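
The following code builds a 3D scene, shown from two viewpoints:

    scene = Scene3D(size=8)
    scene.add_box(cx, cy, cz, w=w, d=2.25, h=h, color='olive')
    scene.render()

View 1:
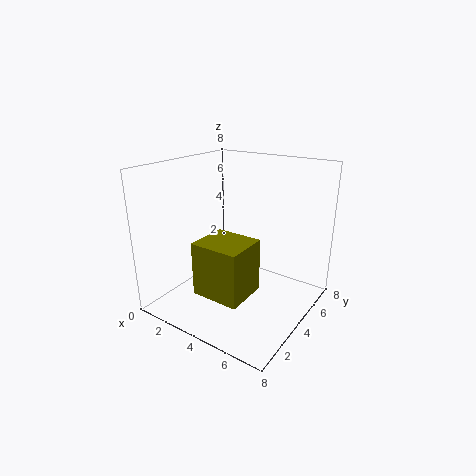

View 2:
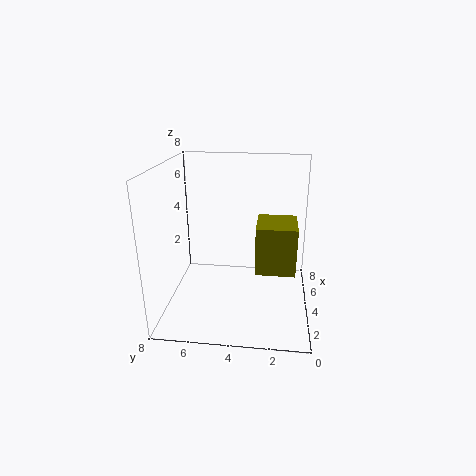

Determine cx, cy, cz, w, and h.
cx = 3.5
cy = 0.75
cz = 2
w = 2.5
h = 2.75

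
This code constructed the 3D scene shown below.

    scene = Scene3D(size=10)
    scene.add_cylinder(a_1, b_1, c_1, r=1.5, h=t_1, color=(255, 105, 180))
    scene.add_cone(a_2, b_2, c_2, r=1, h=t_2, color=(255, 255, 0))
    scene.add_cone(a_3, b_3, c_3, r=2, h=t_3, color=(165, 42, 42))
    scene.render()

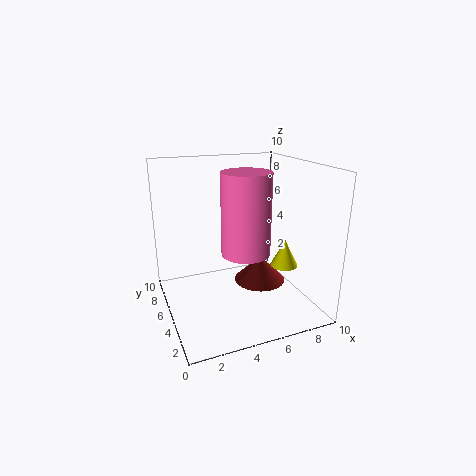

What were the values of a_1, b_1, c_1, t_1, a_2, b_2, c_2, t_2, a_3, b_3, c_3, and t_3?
a_1 = 4.5
b_1 = 2.5
c_1 = 5
t_1 = 5
a_2 = 8.5
b_2 = 4.5
c_2 = 2.5
t_2 = 2
a_3 = 7.5
b_3 = 6.5
c_3 = 0.5
t_3 = 2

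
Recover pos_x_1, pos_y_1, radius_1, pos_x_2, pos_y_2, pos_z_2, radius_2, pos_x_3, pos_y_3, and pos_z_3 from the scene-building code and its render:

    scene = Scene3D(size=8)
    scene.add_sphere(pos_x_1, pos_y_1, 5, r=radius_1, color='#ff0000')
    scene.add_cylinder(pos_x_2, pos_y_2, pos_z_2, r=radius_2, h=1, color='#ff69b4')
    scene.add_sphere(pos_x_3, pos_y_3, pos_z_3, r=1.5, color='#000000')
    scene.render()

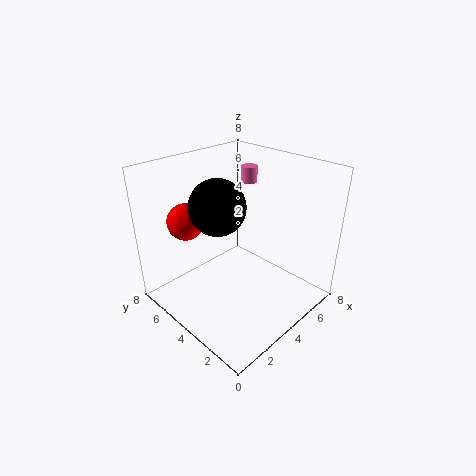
pos_x_1 = 2; pos_y_1 = 6; radius_1 = 1; pos_x_2 = 7; pos_y_2 = 6; pos_z_2 = 6; radius_2 = 0.5; pos_x_3 = 3; pos_y_3 = 4.5; pos_z_3 = 6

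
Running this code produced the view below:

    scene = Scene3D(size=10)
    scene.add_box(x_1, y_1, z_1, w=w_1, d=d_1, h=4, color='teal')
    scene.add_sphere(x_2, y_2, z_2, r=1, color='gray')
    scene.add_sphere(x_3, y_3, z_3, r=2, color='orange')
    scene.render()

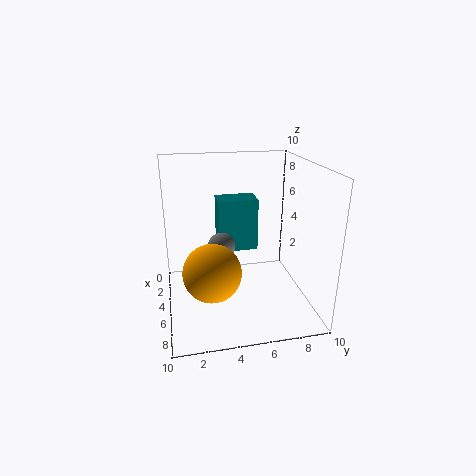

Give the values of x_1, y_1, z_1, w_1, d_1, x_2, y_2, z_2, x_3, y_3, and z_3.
x_1 = 1; y_1 = 4; z_1 = 3; w_1 = 2; d_1 = 3; x_2 = 4; y_2 = 4; z_2 = 4; x_3 = 6; y_3 = 3; z_3 = 3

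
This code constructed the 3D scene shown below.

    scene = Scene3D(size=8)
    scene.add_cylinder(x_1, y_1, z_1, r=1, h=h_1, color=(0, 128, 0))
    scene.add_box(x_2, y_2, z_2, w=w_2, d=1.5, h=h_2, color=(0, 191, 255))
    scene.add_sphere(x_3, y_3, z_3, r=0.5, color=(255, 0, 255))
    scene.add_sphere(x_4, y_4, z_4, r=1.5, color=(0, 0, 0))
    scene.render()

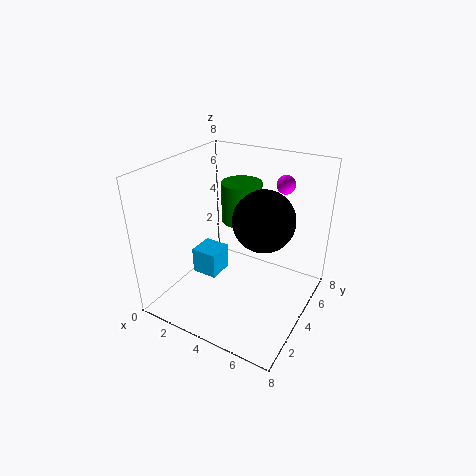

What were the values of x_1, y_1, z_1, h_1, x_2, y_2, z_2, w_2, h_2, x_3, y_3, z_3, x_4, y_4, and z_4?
x_1 = 4.5
y_1 = 3.5
z_1 = 5.5
h_1 = 2
x_2 = 1.5
y_2 = 3
z_2 = 1.5
w_2 = 1.5
h_2 = 1.5
x_3 = 6
y_3 = 5.5
z_3 = 7
x_4 = 6
y_4 = 3
z_4 = 6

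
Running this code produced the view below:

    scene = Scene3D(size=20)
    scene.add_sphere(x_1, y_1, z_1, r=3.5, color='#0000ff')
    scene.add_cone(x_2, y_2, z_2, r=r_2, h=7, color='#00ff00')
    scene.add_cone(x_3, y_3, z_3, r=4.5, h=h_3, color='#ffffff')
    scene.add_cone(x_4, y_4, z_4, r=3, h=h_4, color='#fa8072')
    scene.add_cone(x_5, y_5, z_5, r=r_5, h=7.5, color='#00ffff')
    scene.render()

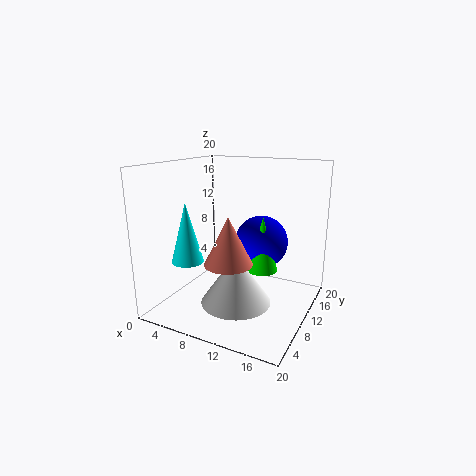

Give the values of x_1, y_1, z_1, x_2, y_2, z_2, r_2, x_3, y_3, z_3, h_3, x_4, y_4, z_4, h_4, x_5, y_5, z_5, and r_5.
x_1 = 13.5
y_1 = 10
z_1 = 10
x_2 = 14.5
y_2 = 8
z_2 = 7
r_2 = 2
x_3 = 12
y_3 = 5.5
z_3 = 3
h_3 = 6.5
x_4 = 11.5
y_4 = 4.5
z_4 = 8.5
h_4 = 6
x_5 = 6.5
y_5 = 3
z_5 = 8.5
r_5 = 2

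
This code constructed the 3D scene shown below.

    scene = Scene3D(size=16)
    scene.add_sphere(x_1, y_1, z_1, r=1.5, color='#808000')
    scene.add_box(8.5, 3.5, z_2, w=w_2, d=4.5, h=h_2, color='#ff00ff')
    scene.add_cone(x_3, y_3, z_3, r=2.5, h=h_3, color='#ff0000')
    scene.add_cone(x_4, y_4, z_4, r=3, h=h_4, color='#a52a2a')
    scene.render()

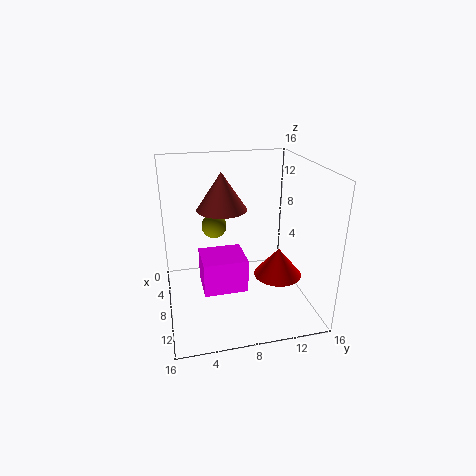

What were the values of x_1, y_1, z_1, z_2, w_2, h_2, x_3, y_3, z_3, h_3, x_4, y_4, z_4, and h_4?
x_1 = 4
y_1 = 6
z_1 = 8
z_2 = 4
w_2 = 4
h_2 = 3.5
x_3 = 11.5
y_3 = 11.5
z_3 = 5
h_3 = 3
x_4 = 4
y_4 = 7
z_4 = 10
h_4 = 4.5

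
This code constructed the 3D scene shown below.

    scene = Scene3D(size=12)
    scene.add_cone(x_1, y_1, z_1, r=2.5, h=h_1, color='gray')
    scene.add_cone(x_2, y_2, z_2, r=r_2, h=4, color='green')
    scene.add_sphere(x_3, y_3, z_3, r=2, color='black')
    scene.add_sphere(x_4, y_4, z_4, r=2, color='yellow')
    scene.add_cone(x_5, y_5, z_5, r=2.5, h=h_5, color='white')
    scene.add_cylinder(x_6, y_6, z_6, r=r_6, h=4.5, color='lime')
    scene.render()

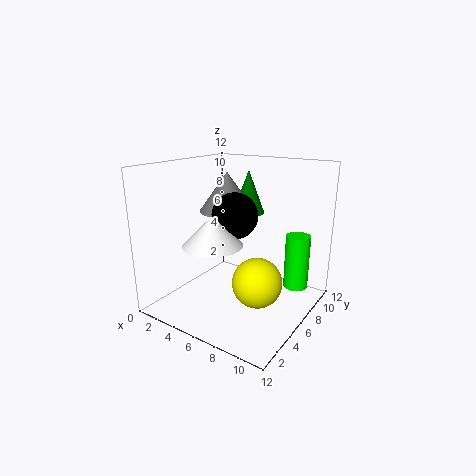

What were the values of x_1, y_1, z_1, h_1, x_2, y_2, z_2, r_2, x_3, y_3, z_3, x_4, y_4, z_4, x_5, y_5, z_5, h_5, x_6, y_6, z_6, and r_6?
x_1 = 3.5
y_1 = 8
z_1 = 7.5
h_1 = 3.5
x_2 = 4.5
y_2 = 10
z_2 = 7
r_2 = 1.5
x_3 = 5
y_3 = 7
z_3 = 7.5
x_4 = 8.5
y_4 = 5
z_4 = 3
x_5 = 4.5
y_5 = 4.5
z_5 = 5.5
h_5 = 2.5
x_6 = 10.5
y_6 = 8
z_6 = 2
r_6 = 1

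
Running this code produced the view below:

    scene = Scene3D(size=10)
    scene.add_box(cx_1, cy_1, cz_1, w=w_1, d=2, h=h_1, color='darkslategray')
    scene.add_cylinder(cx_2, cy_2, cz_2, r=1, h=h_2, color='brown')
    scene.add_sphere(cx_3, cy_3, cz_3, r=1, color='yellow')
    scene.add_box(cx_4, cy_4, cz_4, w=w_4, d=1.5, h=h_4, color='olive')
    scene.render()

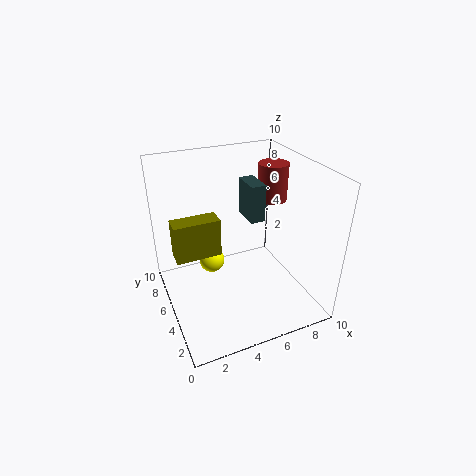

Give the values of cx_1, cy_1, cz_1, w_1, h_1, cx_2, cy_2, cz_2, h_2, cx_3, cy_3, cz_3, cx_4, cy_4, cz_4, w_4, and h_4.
cx_1 = 5.5, cy_1 = 4, cz_1 = 6.5, w_1 = 1, h_1 = 2.5, cx_2 = 7.5, cy_2 = 5, cz_2 = 7.5, h_2 = 2.5, cx_3 = 4, cy_3 = 8, cz_3 = 1.5, cx_4 = 1, cy_4 = 7, cz_4 = 2.5, w_4 = 3.5, h_4 = 3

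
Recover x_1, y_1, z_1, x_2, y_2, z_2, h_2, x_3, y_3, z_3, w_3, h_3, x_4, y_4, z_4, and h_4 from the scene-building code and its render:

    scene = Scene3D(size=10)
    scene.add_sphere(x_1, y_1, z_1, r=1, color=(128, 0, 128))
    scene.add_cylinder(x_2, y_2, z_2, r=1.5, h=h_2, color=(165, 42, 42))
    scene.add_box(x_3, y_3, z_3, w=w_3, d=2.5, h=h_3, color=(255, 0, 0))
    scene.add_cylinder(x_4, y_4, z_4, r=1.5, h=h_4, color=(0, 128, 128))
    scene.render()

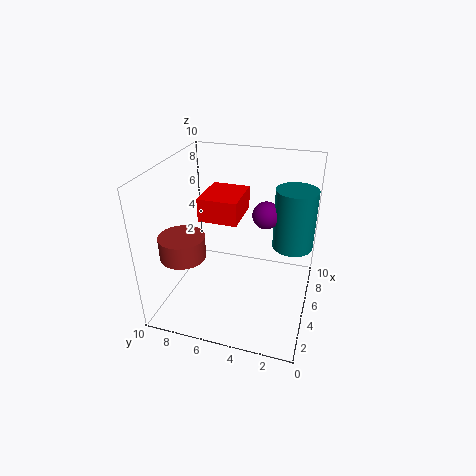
x_1 = 7, y_1 = 3.5, z_1 = 6, x_2 = 2.5, y_2 = 8, z_2 = 4.5, h_2 = 1.5, x_3 = 3, y_3 = 4.5, z_3 = 7, w_3 = 3, h_3 = 1.5, x_4 = 7.5, y_4 = 1.5, z_4 = 3.5, h_4 = 4.5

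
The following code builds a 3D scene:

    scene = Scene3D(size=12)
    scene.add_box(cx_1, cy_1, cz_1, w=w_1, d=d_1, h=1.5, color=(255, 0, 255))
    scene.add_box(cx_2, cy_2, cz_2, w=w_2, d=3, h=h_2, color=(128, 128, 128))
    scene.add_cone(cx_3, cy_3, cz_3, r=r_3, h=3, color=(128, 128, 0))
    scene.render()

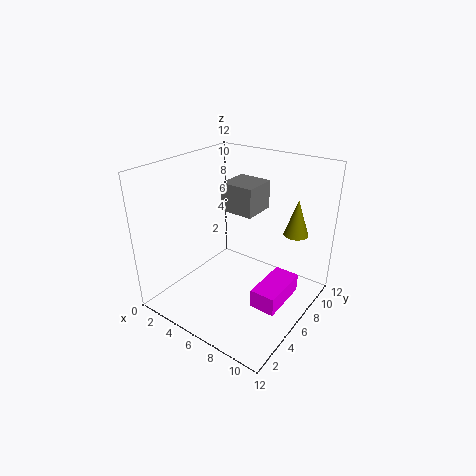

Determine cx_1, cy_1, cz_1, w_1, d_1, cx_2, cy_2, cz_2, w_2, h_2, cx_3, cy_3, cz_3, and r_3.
cx_1 = 9; cy_1 = 3.5; cz_1 = 2; w_1 = 2; d_1 = 4; cx_2 = 3.5; cy_2 = 7; cz_2 = 7.5; w_2 = 3; h_2 = 2.5; cx_3 = 10; cy_3 = 8.5; cz_3 = 6.5; r_3 = 1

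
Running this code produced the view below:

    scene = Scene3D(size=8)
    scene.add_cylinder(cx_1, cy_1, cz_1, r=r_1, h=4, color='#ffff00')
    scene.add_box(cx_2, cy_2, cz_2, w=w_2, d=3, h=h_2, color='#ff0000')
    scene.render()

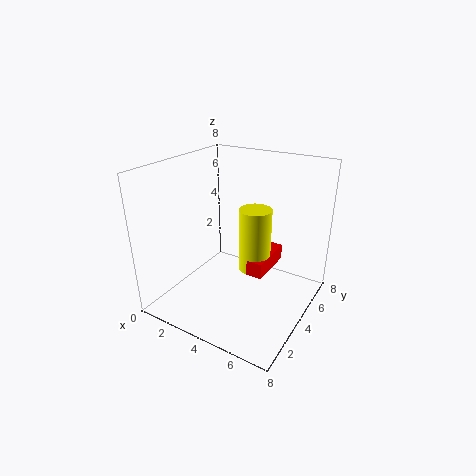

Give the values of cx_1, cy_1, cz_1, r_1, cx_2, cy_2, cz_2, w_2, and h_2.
cx_1 = 4
cy_1 = 6
cz_1 = 1
r_1 = 1
cx_2 = 4
cy_2 = 5
cz_2 = 1
w_2 = 1
h_2 = 1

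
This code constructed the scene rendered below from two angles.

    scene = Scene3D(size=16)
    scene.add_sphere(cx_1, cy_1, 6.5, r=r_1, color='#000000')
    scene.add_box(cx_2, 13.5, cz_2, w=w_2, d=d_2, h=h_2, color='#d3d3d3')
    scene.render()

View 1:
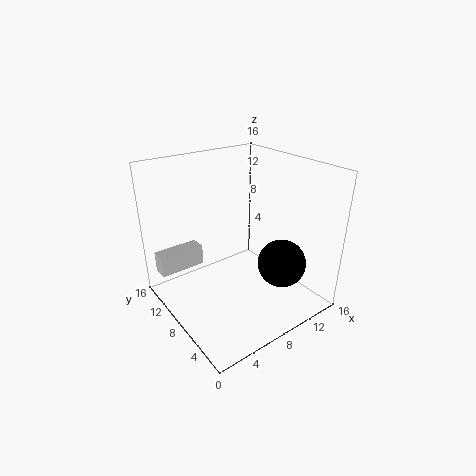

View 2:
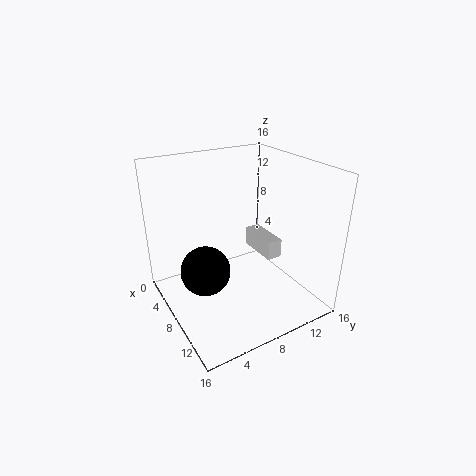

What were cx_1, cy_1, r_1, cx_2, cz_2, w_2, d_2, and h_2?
cx_1 = 10
cy_1 = 3
r_1 = 2.5
cx_2 = 1
cz_2 = 2.5
w_2 = 5.5
d_2 = 2
h_2 = 2.5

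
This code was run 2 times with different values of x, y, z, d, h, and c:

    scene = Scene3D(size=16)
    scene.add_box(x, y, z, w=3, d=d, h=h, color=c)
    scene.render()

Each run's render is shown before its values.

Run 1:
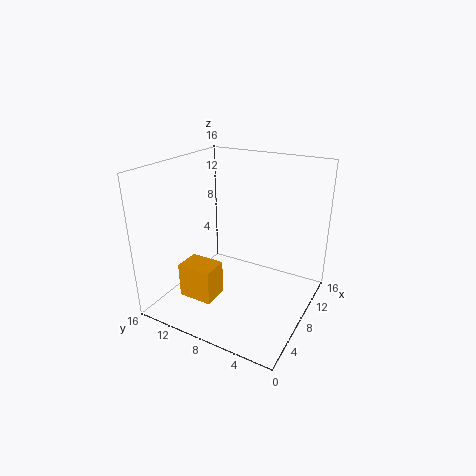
x = 4; y = 9.5; z = 1; d = 4; h = 4; c = 'orange'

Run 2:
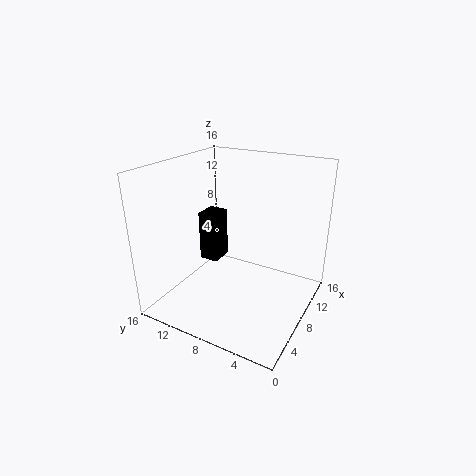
x = 11; y = 13; z = 2; d = 2.5; h = 6.5; c = 'black'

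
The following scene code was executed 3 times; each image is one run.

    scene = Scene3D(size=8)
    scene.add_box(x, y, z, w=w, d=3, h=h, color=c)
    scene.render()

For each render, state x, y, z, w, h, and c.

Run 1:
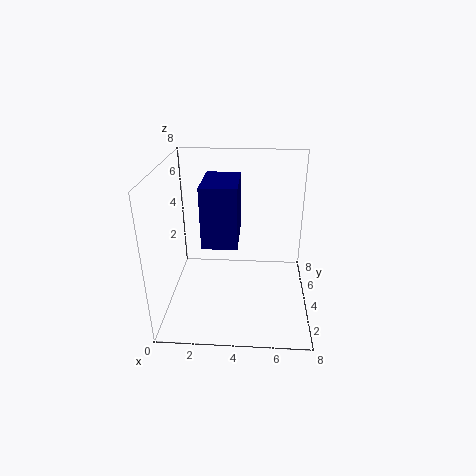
x = 2; y = 3.5; z = 3.5; w = 2; h = 3.5; c = 'navy'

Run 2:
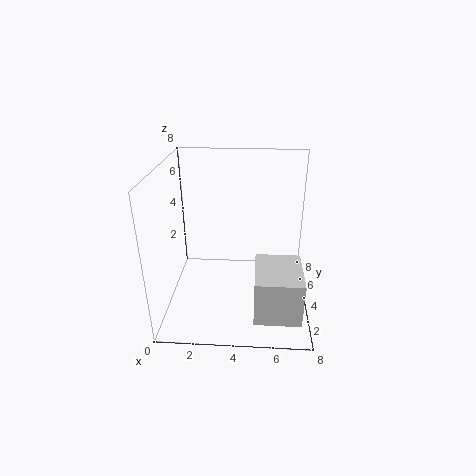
x = 5; y = 1; z = 0.5; w = 2.5; h = 2.5; c = 'lightgray'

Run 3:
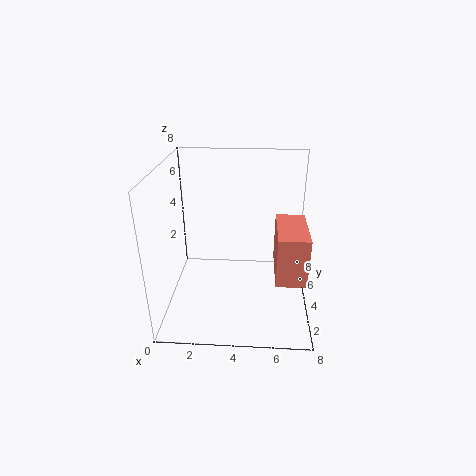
x = 6; y = 1; z = 3; w = 1.5; h = 2.5; c = 'salmon'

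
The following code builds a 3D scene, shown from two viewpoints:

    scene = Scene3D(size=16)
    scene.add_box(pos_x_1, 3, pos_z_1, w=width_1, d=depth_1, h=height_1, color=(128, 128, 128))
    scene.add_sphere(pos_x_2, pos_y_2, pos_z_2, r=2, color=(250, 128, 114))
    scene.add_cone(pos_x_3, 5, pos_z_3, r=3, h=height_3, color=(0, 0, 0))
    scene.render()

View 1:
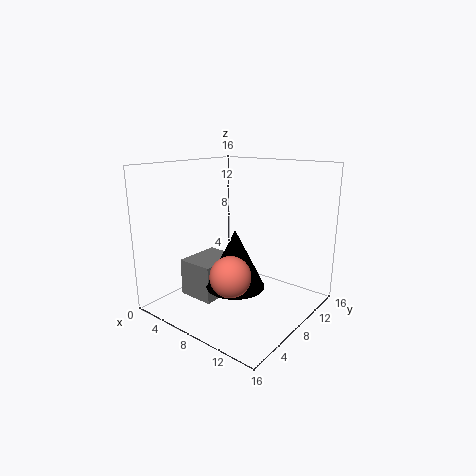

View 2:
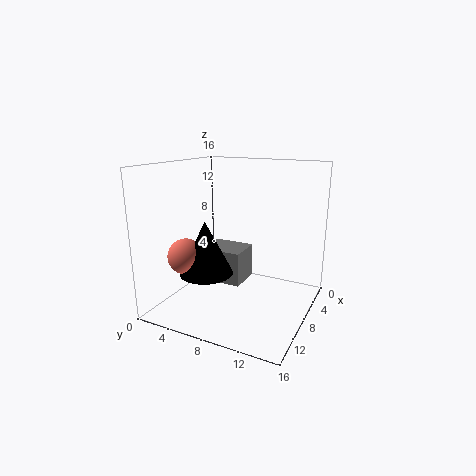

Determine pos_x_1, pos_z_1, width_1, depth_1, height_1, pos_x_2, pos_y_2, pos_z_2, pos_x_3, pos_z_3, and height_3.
pos_x_1 = 4; pos_z_1 = 2; width_1 = 4; depth_1 = 5; height_1 = 4; pos_x_2 = 11; pos_y_2 = 3; pos_z_2 = 6; pos_x_3 = 10; pos_z_3 = 4; height_3 = 6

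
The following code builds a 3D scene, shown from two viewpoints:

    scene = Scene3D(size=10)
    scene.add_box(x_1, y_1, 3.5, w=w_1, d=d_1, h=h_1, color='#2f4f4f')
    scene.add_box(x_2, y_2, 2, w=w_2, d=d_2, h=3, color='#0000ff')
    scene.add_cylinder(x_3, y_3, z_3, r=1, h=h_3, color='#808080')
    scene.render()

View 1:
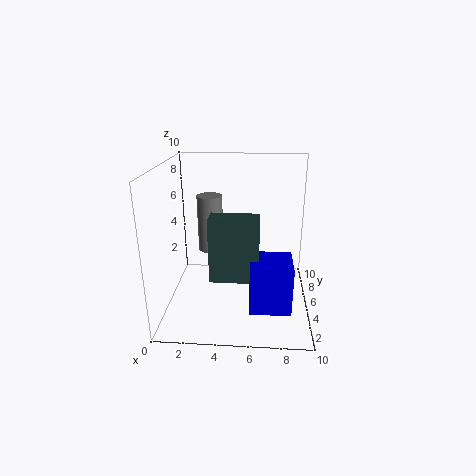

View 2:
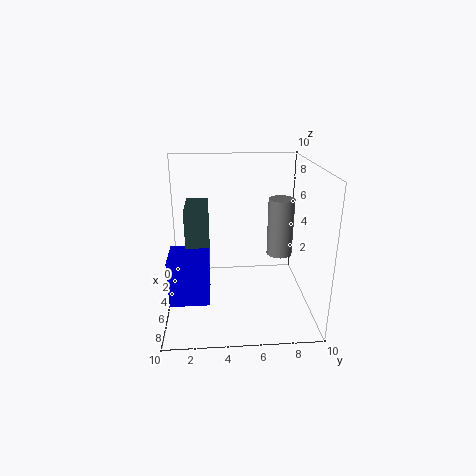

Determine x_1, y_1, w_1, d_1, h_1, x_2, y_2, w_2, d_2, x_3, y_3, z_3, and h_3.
x_1 = 3.5; y_1 = 1.5; w_1 = 3; d_1 = 1.5; h_1 = 4; x_2 = 6; y_2 = 0.5; w_2 = 2.5; d_2 = 2.5; x_3 = 2.5; y_3 = 8.5; z_3 = 2.5; h_3 = 4.5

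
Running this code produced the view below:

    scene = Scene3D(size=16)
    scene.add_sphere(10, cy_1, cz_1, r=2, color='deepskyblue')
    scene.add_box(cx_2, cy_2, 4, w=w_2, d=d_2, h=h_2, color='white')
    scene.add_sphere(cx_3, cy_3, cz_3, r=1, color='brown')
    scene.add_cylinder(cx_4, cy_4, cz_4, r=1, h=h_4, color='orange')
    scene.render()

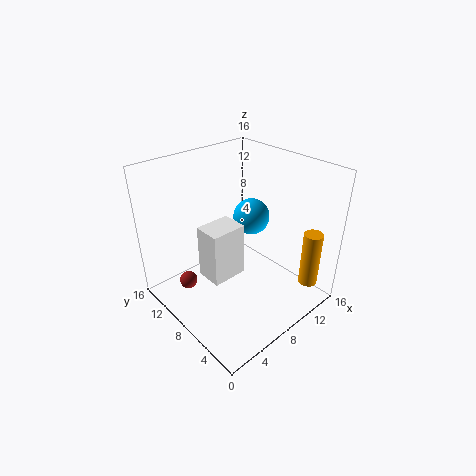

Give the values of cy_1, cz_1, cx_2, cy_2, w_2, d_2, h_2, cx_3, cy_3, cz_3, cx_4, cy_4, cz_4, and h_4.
cy_1 = 8, cz_1 = 10, cx_2 = 4, cy_2 = 7, w_2 = 4, d_2 = 3, h_2 = 6, cx_3 = 3, cy_3 = 11, cz_3 = 3, cx_4 = 12, cy_4 = 1, cz_4 = 4, h_4 = 6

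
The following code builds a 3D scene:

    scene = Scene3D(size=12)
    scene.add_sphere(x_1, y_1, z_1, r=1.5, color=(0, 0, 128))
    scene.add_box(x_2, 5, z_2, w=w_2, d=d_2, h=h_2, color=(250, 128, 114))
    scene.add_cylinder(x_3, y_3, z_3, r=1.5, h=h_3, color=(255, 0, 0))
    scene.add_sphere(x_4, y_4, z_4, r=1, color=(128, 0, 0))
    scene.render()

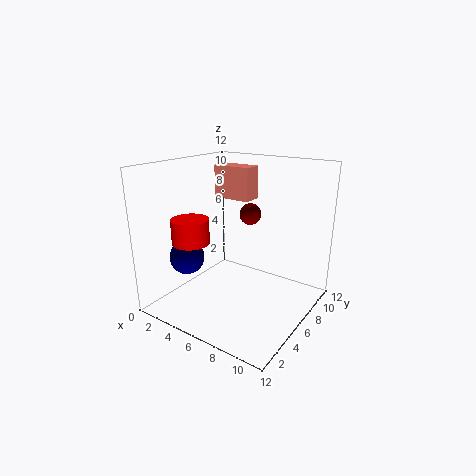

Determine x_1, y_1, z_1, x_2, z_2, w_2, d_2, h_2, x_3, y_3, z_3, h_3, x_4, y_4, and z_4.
x_1 = 2; y_1 = 4; z_1 = 4; x_2 = 4.5; z_2 = 9.5; w_2 = 3; d_2 = 1.5; h_2 = 2.5; x_3 = 3.5; y_3 = 3; z_3 = 6; h_3 = 2; x_4 = 5; y_4 = 9.5; z_4 = 7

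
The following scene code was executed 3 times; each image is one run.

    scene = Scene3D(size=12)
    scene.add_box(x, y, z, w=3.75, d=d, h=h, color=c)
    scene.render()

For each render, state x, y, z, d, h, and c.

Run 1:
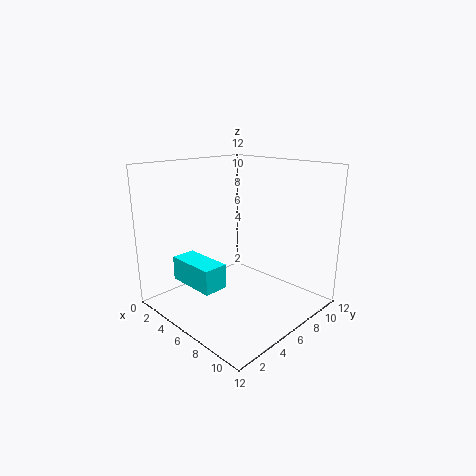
x = 5, y = 0.25, z = 4, d = 1.75, h = 1.75, c = 'cyan'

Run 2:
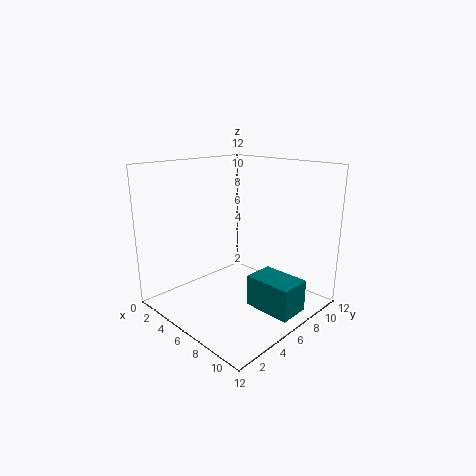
x = 8.25, y = 4.75, z = 1.25, d = 2.5, h = 2.5, c = 'teal'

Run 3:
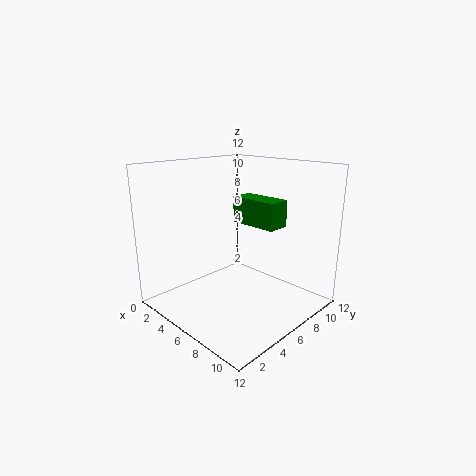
x = 6.5, y = 5, z = 7.75, d = 1.75, h = 2, c = 'green'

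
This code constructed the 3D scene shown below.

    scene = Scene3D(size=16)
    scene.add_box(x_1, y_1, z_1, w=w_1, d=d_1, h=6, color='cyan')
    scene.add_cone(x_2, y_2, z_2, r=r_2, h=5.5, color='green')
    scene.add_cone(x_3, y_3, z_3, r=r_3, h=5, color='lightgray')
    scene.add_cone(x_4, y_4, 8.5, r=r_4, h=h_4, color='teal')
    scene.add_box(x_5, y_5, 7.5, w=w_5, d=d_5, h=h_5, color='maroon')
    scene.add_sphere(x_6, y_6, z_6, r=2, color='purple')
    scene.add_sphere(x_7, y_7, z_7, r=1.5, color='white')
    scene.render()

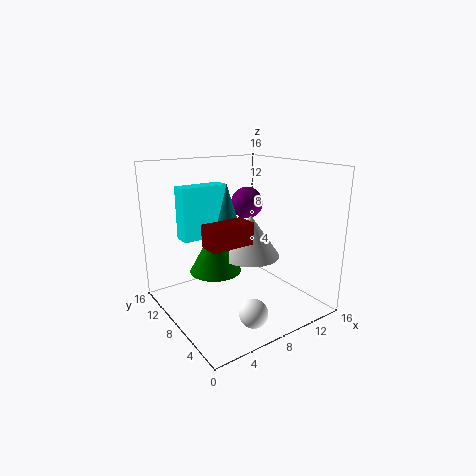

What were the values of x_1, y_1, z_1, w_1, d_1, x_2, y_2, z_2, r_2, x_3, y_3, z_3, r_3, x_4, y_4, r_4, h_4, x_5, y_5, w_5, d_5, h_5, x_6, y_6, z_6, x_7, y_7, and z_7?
x_1 = 3
y_1 = 11
z_1 = 7.5
w_1 = 5.5
d_1 = 2
x_2 = 6.5
y_2 = 10.5
z_2 = 3.5
r_2 = 3
x_3 = 10.5
y_3 = 9
z_3 = 5
r_3 = 3.5
x_4 = 8.5
y_4 = 11
r_4 = 1.5
h_4 = 5
x_5 = 4
y_5 = 6.5
w_5 = 5
d_5 = 2.5
h_5 = 2.5
x_6 = 12.5
y_6 = 12.5
z_6 = 10.5
x_7 = 6.5
y_7 = 3
z_7 = 1.5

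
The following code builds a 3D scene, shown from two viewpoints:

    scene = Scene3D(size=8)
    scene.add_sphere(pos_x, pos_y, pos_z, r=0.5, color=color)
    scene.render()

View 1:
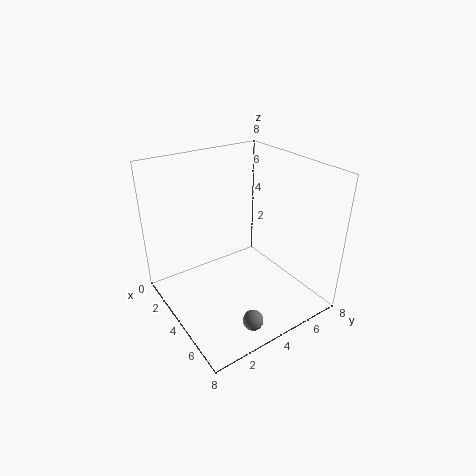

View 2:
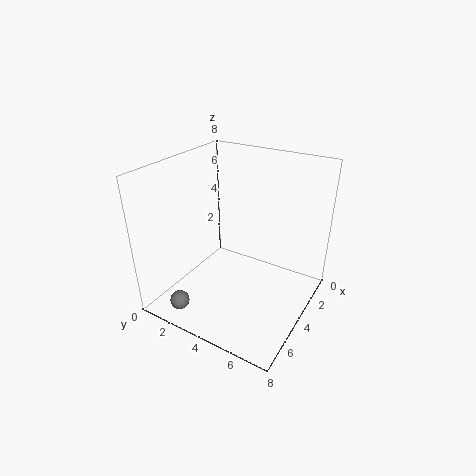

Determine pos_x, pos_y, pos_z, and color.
pos_x = 7.5, pos_y = 2.5, pos_z = 1.5, color = 'gray'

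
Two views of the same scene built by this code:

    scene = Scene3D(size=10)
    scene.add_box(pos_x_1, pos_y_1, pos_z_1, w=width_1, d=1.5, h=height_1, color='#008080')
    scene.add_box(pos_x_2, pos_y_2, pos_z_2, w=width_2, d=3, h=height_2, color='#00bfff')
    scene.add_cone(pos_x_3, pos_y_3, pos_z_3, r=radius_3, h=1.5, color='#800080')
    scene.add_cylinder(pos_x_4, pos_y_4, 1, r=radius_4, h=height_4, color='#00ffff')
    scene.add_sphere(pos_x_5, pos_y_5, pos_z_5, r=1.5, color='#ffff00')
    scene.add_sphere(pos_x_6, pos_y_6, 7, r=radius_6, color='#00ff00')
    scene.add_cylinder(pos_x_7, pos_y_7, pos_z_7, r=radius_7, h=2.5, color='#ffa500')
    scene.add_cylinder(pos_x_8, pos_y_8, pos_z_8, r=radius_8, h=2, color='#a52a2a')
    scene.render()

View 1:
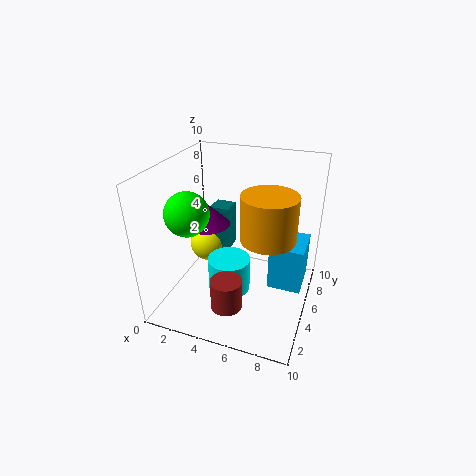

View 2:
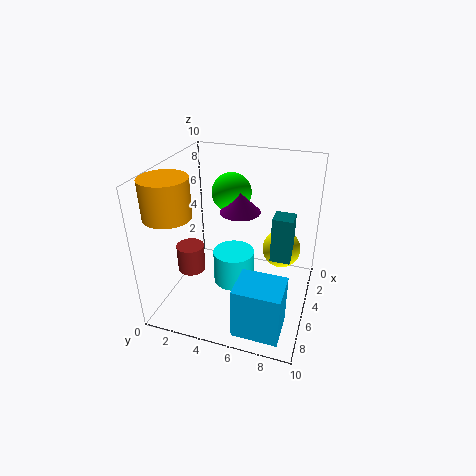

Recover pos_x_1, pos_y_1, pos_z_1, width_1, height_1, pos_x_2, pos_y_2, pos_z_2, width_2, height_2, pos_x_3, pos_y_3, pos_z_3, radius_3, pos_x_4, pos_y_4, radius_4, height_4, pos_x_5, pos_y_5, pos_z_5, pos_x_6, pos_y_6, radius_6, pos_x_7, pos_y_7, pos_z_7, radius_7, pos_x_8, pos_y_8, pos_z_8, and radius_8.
pos_x_1 = 2, pos_y_1 = 7, pos_z_1 = 2.5, width_1 = 1.5, height_1 = 3.5, pos_x_2 = 7, pos_y_2 = 6, pos_z_2 = 0.5, width_2 = 2.5, height_2 = 3.5, pos_x_3 = 3, pos_y_3 = 4.5, pos_z_3 = 6, radius_3 = 1.5, pos_x_4 = 4.5, pos_y_4 = 4.5, radius_4 = 1.5, height_4 = 2.5, pos_x_5 = 1.5, pos_y_5 = 7.5, pos_z_5 = 2.5, pos_x_6 = 2, pos_y_6 = 3.5, radius_6 = 1.5, pos_x_7 = 8, pos_y_7 = 1.5, pos_z_7 = 7.5, radius_7 = 1.5, pos_x_8 = 5.5, pos_y_8 = 1.5, pos_z_8 = 2, radius_8 = 1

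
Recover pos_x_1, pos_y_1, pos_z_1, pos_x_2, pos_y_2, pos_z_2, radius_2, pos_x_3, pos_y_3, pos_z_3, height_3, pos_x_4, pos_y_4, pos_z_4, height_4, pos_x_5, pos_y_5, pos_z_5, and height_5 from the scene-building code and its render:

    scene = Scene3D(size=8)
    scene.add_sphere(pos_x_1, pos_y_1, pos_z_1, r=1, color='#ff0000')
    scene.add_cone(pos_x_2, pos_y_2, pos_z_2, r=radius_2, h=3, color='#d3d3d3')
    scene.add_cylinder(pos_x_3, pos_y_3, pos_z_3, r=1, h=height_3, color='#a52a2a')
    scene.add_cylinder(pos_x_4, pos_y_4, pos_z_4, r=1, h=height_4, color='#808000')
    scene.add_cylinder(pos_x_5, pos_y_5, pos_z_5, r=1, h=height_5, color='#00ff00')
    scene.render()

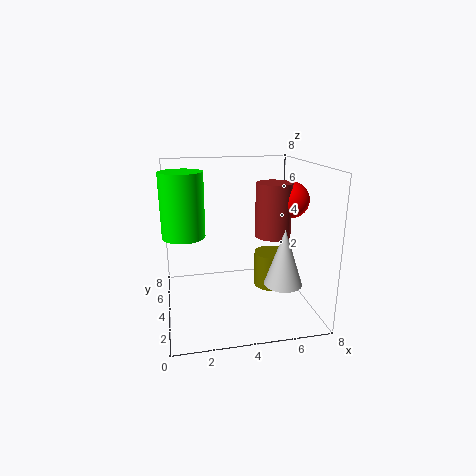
pos_x_1 = 7
pos_y_1 = 4
pos_z_1 = 6
pos_x_2 = 6
pos_y_2 = 2
pos_z_2 = 2
radius_2 = 1
pos_x_3 = 6
pos_y_3 = 4
pos_z_3 = 4
height_3 = 3
pos_x_4 = 6
pos_y_4 = 4
pos_z_4 = 1
height_4 = 2
pos_x_5 = 1
pos_y_5 = 2
pos_z_5 = 5
height_5 = 3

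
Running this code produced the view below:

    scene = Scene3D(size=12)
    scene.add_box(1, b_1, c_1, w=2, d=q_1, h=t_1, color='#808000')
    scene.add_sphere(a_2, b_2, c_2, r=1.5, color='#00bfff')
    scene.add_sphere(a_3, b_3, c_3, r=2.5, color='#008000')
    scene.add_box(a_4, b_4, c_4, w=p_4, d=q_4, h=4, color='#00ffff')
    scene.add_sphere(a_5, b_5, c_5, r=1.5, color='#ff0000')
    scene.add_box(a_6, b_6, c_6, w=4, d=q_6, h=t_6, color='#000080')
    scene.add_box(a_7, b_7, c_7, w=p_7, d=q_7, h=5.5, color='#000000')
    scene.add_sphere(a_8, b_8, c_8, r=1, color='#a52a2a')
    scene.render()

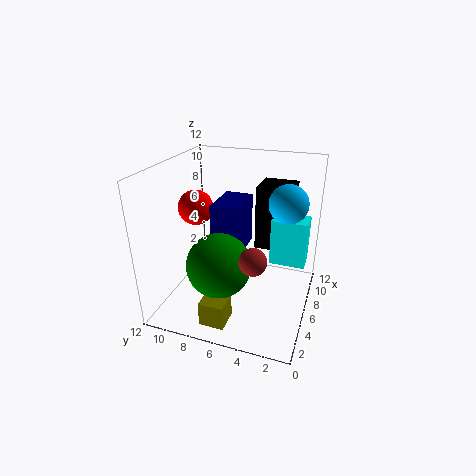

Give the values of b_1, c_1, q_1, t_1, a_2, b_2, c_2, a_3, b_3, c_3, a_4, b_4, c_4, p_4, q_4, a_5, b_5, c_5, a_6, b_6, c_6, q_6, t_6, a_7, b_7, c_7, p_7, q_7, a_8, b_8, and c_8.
b_1 = 5.5, c_1 = 0.5, q_1 = 2, t_1 = 2, a_2 = 6, b_2 = 2, c_2 = 9.5, a_3 = 3, b_3 = 6.5, c_3 = 5, a_4 = 7, b_4 = 0.5, c_4 = 3.5, p_4 = 2, q_4 = 3, a_5 = 6.5, b_5 = 10, c_5 = 8, a_6 = 6, b_6 = 6, c_6 = 4, q_6 = 2.5, t_6 = 4.5, a_7 = 7.5, b_7 = 2, c_7 = 4.5, p_7 = 3, q_7 = 3, a_8 = 2, b_8 = 3.5, c_8 = 6.5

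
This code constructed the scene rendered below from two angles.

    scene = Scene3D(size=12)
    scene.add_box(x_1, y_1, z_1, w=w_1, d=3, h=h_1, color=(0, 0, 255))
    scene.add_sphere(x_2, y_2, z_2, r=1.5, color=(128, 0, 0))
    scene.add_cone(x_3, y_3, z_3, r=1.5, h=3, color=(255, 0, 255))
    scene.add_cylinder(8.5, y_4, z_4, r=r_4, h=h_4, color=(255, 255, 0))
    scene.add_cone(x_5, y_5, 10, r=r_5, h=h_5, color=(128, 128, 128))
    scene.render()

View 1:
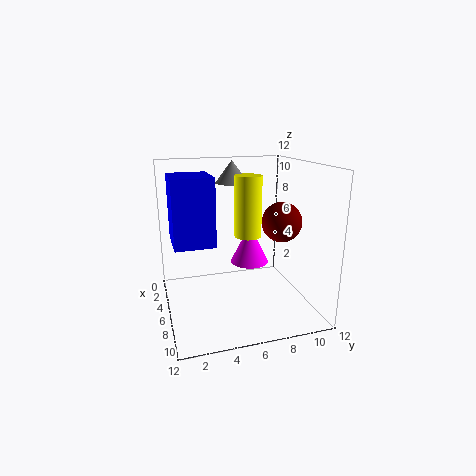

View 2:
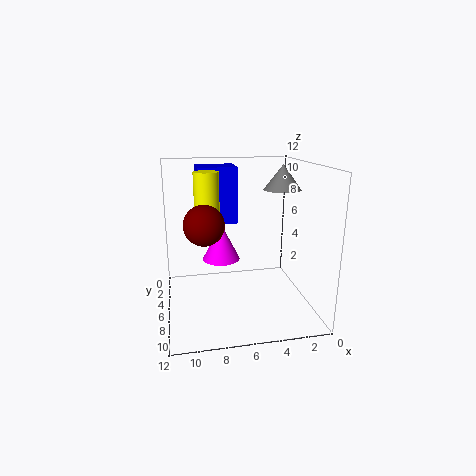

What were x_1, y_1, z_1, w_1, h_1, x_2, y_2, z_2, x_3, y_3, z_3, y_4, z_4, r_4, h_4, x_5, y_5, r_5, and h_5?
x_1 = 5.5
y_1 = 0.5
z_1 = 6.5
w_1 = 3.5
h_1 = 5
x_2 = 9
y_2 = 8.5
z_2 = 8
x_3 = 7.5
y_3 = 6.5
z_3 = 4.5
y_4 = 6
z_4 = 7
r_4 = 1
h_4 = 4.5
x_5 = 2.5
y_5 = 6.5
r_5 = 1.5
h_5 = 2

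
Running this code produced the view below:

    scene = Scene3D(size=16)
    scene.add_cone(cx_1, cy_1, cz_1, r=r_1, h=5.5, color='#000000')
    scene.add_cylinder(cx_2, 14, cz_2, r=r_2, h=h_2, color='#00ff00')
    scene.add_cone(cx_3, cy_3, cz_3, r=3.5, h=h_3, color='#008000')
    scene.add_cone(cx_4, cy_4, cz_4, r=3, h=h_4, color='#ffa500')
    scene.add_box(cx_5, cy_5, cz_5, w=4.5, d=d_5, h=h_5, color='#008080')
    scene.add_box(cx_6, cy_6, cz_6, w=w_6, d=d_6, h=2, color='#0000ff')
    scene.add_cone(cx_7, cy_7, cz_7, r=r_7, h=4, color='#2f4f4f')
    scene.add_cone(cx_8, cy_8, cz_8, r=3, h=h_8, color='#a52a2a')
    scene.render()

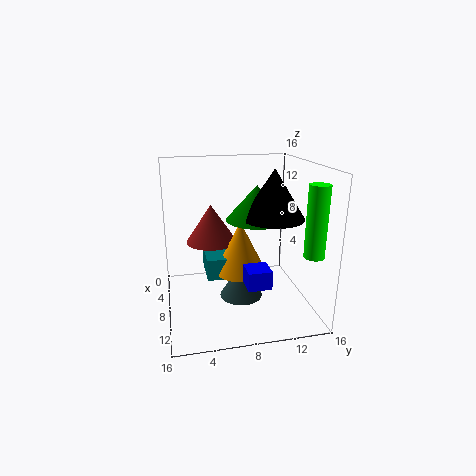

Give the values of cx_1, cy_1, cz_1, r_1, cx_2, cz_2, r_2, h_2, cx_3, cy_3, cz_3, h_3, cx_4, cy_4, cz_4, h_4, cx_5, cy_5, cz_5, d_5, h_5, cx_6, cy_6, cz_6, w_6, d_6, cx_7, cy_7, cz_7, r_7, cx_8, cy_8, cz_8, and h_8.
cx_1 = 8, cy_1 = 12, cz_1 = 10, r_1 = 3.5, cx_2 = 14.5, cz_2 = 8, r_2 = 1, h_2 = 7, cx_3 = 6.5, cy_3 = 10.5, cz_3 = 9.5, h_3 = 4, cx_4 = 7, cy_4 = 8.5, cz_4 = 3.5, h_4 = 6, cx_5 = 3.5, cy_5 = 4.5, cz_5 = 3, d_5 = 3, h_5 = 2.5, cx_6 = 10.5, cy_6 = 8, cz_6 = 4, w_6 = 2.5, d_6 = 2.5, cx_7 = 7.5, cy_7 = 8.5, cz_7 = 0.5, r_7 = 2.5, cx_8 = 4.5, cy_8 = 5.5, cz_8 = 6.5, h_8 = 4.5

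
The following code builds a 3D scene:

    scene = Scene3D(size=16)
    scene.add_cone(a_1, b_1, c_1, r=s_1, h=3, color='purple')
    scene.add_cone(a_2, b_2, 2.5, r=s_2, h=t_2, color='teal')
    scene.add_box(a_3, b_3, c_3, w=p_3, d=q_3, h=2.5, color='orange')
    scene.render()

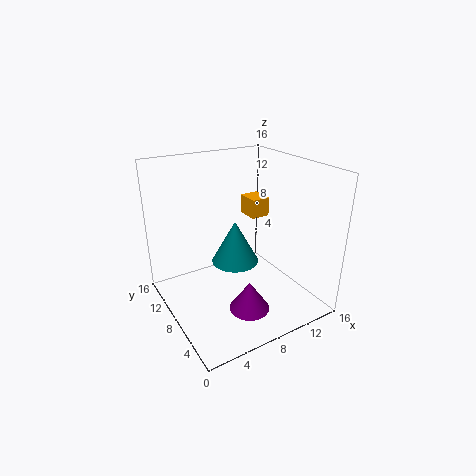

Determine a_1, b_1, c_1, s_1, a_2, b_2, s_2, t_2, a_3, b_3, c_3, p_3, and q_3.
a_1 = 6; b_1 = 2.5; c_1 = 3; s_1 = 2; a_2 = 10; b_2 = 12; s_2 = 3; t_2 = 5.5; a_3 = 13; b_3 = 12.5; c_3 = 7.5; p_3 = 2.5; q_3 = 3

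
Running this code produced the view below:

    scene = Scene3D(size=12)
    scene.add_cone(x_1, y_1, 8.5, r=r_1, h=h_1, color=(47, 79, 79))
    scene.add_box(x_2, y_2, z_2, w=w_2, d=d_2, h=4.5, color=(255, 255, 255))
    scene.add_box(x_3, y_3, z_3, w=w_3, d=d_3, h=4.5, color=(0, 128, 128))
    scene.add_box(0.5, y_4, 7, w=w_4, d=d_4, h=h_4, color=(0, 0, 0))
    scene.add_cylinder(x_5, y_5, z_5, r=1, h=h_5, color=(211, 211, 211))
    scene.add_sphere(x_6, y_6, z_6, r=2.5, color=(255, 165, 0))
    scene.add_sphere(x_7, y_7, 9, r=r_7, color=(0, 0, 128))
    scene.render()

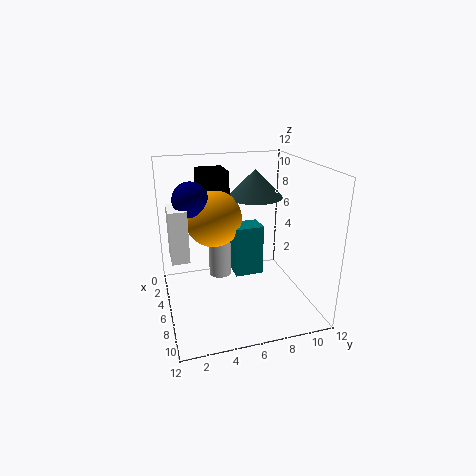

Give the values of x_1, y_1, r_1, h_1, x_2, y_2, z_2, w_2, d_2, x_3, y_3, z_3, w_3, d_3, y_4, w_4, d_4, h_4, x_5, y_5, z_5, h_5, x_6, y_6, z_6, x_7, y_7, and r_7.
x_1 = 3
y_1 = 8.5
r_1 = 2.5
h_1 = 2.5
x_2 = 3
y_2 = 0.5
z_2 = 4
w_2 = 2.5
d_2 = 1.5
x_3 = 3.5
y_3 = 6
z_3 = 2
w_3 = 2
d_3 = 2.5
y_4 = 3.5
w_4 = 3
d_4 = 2.5
h_4 = 4
x_5 = 3.5
y_5 = 5
z_5 = 1.5
h_5 = 5.5
x_6 = 3.5
y_6 = 4.5
z_6 = 7
x_7 = 4
y_7 = 2.5
r_7 = 1.5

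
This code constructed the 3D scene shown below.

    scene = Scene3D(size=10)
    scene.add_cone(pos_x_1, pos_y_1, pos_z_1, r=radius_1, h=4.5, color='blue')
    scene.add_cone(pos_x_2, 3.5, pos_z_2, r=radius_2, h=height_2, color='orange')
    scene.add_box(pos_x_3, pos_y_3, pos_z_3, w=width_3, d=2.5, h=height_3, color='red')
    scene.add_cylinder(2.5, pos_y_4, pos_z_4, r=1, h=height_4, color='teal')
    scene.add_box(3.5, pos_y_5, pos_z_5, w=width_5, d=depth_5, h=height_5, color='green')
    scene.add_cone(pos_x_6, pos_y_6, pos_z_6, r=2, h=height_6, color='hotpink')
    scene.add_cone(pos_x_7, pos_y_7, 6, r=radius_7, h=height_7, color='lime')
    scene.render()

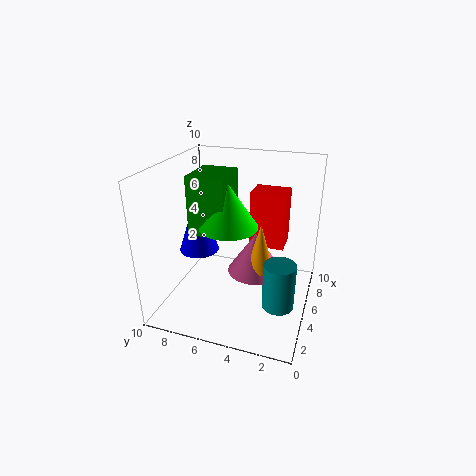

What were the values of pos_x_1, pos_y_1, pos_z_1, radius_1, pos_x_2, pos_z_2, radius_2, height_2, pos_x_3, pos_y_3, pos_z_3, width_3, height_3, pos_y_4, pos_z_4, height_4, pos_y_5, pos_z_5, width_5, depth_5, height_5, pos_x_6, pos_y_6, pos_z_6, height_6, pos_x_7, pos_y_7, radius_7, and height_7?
pos_x_1 = 6
pos_y_1 = 8.5
pos_z_1 = 3
radius_1 = 1.5
pos_x_2 = 5.5
pos_z_2 = 2.5
radius_2 = 1
height_2 = 3.5
pos_x_3 = 6
pos_y_3 = 2
pos_z_3 = 4
width_3 = 2
height_3 = 4
pos_y_4 = 1.5
pos_z_4 = 2
height_4 = 3
pos_y_5 = 5.5
pos_z_5 = 5.5
width_5 = 3
depth_5 = 2.5
height_5 = 4
pos_x_6 = 6
pos_y_6 = 4
pos_z_6 = 2
height_6 = 3
pos_x_7 = 4.5
pos_y_7 = 5.5
radius_7 = 2
height_7 = 3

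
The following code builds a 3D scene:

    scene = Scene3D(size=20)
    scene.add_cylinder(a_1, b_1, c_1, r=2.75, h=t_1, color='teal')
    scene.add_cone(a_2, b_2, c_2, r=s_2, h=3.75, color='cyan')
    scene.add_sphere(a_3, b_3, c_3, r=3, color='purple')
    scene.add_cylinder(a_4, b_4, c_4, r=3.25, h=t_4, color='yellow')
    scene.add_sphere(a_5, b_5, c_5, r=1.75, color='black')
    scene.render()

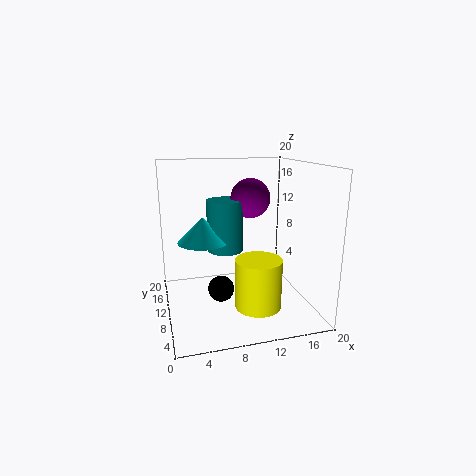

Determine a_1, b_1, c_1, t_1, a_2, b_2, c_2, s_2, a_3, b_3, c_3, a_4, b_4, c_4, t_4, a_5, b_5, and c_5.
a_1 = 9.25
b_1 = 14.5
c_1 = 6.75
t_1 = 7.75
a_2 = 5.75
b_2 = 14
c_2 = 8.5
s_2 = 3.75
a_3 = 13.25
b_3 = 14.75
c_3 = 14.5
a_4 = 12.25
b_4 = 7.5
c_4 = 0.5
t_4 = 7
a_5 = 7
b_5 = 7.75
c_5 = 3.75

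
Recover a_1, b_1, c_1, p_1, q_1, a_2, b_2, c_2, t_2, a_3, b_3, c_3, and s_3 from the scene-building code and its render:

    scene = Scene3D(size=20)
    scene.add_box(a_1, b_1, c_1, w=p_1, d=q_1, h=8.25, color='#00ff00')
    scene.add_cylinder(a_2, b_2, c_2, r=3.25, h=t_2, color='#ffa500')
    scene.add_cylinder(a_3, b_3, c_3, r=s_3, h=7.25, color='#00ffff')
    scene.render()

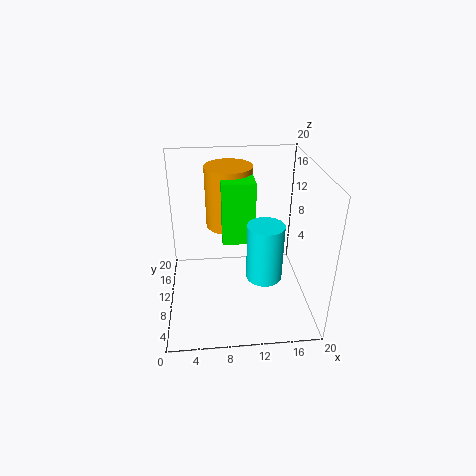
a_1 = 7.75, b_1 = 7.5, c_1 = 10.5, p_1 = 4.25, q_1 = 4.5, a_2 = 9, b_2 = 12.5, c_2 = 11, t_2 = 8.5, a_3 = 12.75, b_3 = 4.5, c_3 = 7.5, s_3 = 2.25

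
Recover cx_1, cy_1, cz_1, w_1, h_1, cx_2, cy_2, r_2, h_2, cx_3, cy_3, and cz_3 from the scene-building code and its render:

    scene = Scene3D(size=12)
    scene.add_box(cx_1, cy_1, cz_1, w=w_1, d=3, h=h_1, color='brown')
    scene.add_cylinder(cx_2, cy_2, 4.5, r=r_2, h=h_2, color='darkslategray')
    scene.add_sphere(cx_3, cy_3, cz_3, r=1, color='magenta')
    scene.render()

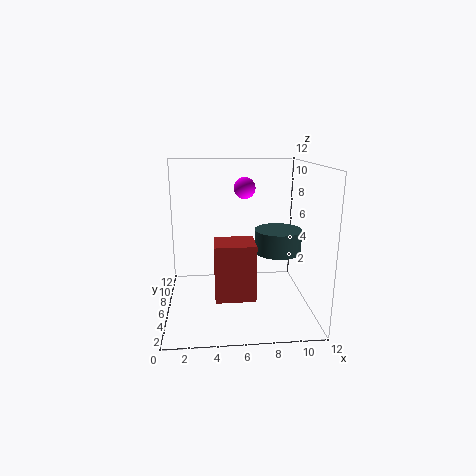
cx_1 = 4; cy_1 = 5; cz_1 = 0.5; w_1 = 3.5; h_1 = 5; cx_2 = 9.5; cy_2 = 6.5; r_2 = 2; h_2 = 2; cx_3 = 7; cy_3 = 10; cz_3 = 9.5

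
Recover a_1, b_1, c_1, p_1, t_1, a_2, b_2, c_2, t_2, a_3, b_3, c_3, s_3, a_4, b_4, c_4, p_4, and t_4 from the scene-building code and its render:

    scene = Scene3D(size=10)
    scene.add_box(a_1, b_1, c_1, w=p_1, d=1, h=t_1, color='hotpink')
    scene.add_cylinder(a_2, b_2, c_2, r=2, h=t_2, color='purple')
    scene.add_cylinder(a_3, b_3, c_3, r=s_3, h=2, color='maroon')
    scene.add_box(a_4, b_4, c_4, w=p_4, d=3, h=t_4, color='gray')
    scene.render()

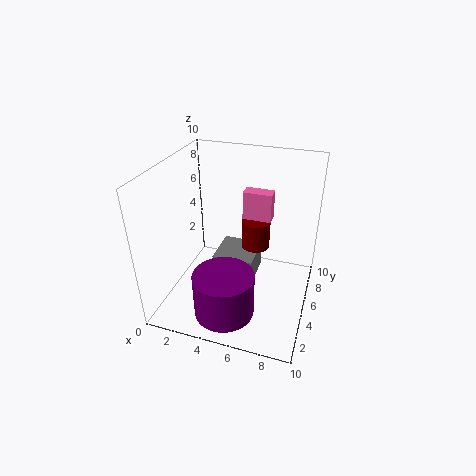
a_1 = 5, b_1 = 6, c_1 = 6, p_1 = 2, t_1 = 2, a_2 = 5, b_2 = 2, c_2 = 1, t_2 = 3, a_3 = 6, b_3 = 6, c_3 = 4, s_3 = 1, a_4 = 3, b_4 = 5, c_4 = 1, p_4 = 3, t_4 = 2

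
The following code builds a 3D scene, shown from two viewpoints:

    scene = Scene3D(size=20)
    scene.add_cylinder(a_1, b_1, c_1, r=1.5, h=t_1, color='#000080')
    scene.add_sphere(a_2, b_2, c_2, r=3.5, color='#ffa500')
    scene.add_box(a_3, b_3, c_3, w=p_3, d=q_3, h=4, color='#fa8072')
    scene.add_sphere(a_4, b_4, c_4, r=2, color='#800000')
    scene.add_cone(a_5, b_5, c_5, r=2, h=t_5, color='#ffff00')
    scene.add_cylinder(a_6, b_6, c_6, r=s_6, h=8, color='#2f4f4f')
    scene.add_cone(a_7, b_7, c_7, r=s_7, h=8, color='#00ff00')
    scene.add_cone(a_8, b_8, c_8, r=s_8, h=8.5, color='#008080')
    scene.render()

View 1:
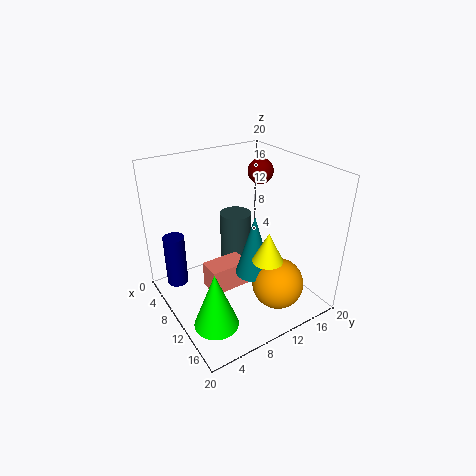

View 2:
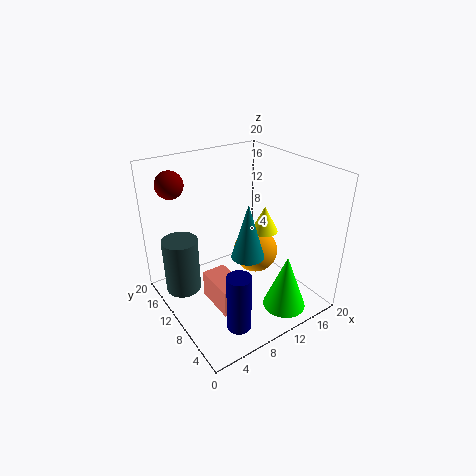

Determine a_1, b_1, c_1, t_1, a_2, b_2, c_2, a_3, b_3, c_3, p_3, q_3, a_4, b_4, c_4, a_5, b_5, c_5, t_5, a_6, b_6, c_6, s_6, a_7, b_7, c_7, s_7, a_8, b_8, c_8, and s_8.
a_1 = 5, b_1 = 2.5, c_1 = 2.5, t_1 = 7.5, a_2 = 15.5, b_2 = 13, c_2 = 4.5, a_3 = 5.5, b_3 = 6.5, c_3 = 0.5, p_3 = 3.5, q_3 = 6, a_4 = 4, b_4 = 18, c_4 = 16.5, a_5 = 15.5, b_5 = 11, c_5 = 9, t_5 = 4, a_6 = 3, b_6 = 14, c_6 = 2, s_6 = 2.5, a_7 = 14, b_7 = 4, c_7 = 0.5, s_7 = 3, a_8 = 12.5, b_8 = 11, c_8 = 5.5, s_8 = 2.5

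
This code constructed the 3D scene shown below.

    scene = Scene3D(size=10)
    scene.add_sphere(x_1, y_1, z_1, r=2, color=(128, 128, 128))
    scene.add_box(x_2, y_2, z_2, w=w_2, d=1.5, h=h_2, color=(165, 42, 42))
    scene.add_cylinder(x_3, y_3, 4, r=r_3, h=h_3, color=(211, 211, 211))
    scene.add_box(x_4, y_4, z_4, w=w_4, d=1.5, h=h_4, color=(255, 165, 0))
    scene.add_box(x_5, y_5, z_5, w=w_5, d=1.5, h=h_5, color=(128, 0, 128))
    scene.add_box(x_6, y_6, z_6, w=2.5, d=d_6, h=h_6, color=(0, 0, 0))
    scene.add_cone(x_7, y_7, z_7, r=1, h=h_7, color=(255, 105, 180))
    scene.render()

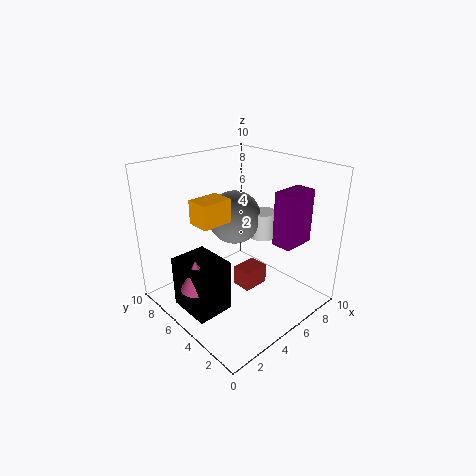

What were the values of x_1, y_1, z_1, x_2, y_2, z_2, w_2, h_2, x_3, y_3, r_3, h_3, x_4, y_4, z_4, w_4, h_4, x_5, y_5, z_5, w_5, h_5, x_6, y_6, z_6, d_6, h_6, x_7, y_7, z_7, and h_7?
x_1 = 6.5, y_1 = 7, z_1 = 5.5, x_2 = 5.5, y_2 = 4.5, z_2 = 0.5, w_2 = 2, h_2 = 1.5, x_3 = 8, y_3 = 5.5, r_3 = 1, h_3 = 2, x_4 = 1.5, y_4 = 4, z_4 = 7, w_4 = 2, h_4 = 1.5, x_5 = 7.5, y_5 = 2.5, z_5 = 4, w_5 = 2.5, h_5 = 4, x_6 = 0.5, y_6 = 3.5, z_6 = 1, d_6 = 3, h_6 = 3.5, x_7 = 1, y_7 = 4.5, z_7 = 3, h_7 = 2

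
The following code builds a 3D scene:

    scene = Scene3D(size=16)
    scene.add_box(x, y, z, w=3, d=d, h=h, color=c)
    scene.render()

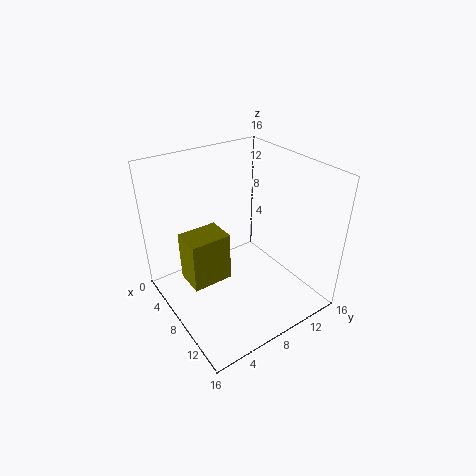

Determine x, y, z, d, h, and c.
x = 8; y = 1; z = 6; d = 4; h = 5; c = 'olive'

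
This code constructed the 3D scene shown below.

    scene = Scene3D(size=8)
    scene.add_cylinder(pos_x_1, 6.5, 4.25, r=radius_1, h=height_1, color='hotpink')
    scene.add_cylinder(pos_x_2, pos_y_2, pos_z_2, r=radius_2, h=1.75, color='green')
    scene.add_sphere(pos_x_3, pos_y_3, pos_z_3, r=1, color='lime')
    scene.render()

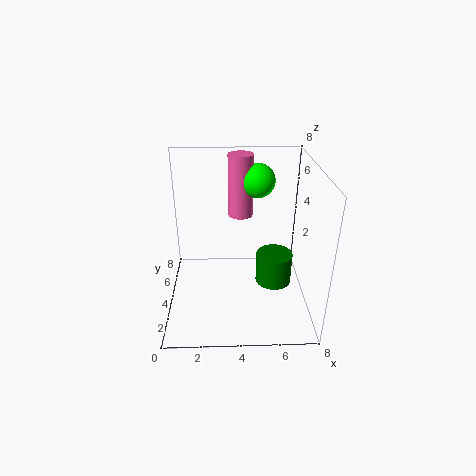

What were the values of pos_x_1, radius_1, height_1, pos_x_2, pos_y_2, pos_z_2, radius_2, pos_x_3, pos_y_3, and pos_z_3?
pos_x_1 = 4.25
radius_1 = 0.75
height_1 = 3.75
pos_x_2 = 6
pos_y_2 = 3.5
pos_z_2 = 1.5
radius_2 = 1
pos_x_3 = 5.25
pos_y_3 = 6.25
pos_z_3 = 6.5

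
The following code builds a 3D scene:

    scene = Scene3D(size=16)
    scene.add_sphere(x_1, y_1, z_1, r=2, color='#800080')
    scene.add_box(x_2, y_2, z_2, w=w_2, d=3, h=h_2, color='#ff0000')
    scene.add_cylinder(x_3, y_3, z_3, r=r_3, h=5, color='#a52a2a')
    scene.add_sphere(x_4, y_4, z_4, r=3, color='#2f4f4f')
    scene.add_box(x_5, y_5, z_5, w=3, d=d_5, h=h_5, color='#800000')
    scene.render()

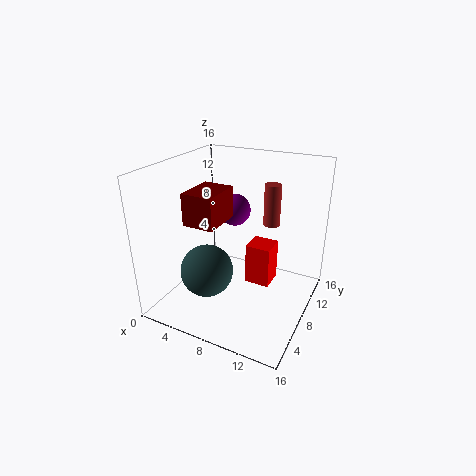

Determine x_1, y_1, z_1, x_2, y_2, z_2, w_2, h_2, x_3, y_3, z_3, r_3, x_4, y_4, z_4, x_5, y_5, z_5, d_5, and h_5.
x_1 = 5
y_1 = 13
z_1 = 9
x_2 = 8
y_2 = 10
z_2 = 1
w_2 = 3
h_2 = 5
x_3 = 10
y_3 = 13
z_3 = 8
r_3 = 1
x_4 = 5
y_4 = 6
z_4 = 4
x_5 = 6
y_5 = 1
z_5 = 12
d_5 = 4
h_5 = 3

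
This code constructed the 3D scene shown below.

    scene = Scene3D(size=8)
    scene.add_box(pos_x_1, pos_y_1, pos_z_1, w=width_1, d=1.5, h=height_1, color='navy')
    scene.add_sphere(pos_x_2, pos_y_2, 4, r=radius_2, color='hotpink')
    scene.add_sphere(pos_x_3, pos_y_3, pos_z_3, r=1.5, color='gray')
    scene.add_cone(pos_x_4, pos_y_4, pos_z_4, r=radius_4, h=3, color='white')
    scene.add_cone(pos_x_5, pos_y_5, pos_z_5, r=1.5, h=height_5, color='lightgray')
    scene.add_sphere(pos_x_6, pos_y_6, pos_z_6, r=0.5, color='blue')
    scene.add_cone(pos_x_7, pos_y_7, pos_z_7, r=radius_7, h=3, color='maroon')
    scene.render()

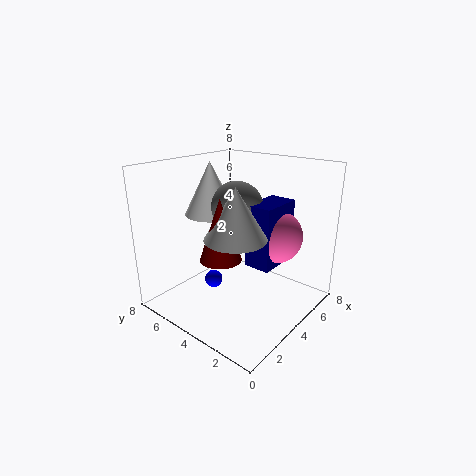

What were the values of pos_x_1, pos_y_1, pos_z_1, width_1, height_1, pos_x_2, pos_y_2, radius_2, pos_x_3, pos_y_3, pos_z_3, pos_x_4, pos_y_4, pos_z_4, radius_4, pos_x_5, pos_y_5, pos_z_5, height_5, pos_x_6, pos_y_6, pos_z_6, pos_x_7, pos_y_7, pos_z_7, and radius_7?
pos_x_1 = 4; pos_y_1 = 2; pos_z_1 = 2.5; width_1 = 2.5; height_1 = 3.5; pos_x_2 = 5.5; pos_y_2 = 2.5; radius_2 = 1.5; pos_x_3 = 4.5; pos_y_3 = 4.5; pos_z_3 = 5.5; pos_x_4 = 4; pos_y_4 = 6; pos_z_4 = 5; radius_4 = 1.5; pos_x_5 = 2; pos_y_5 = 2.5; pos_z_5 = 5; height_5 = 2.5; pos_x_6 = 3; pos_y_6 = 5; pos_z_6 = 1.5; pos_x_7 = 1.5; pos_y_7 = 3; pos_z_7 = 4; radius_7 = 1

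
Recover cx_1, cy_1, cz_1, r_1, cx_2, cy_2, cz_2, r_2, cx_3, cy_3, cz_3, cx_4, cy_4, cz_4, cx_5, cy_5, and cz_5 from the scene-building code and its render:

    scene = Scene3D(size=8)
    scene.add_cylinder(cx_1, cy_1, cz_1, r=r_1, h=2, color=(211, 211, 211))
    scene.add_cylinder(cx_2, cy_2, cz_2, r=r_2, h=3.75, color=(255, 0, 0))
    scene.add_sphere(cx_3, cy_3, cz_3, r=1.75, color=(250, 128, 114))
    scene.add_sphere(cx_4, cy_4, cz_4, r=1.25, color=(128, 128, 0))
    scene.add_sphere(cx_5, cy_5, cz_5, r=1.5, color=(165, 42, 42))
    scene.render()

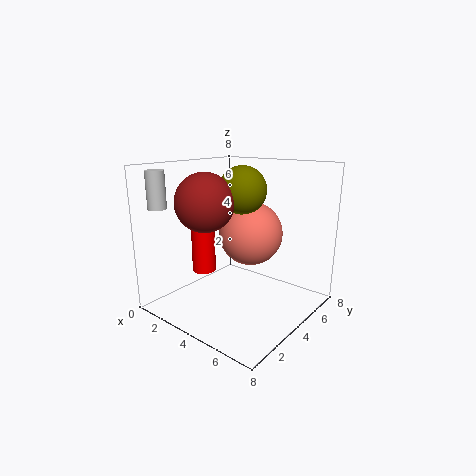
cx_1 = 1; cy_1 = 1; cz_1 = 5.75; r_1 = 0.5; cx_2 = 0.75; cy_2 = 4.5; cz_2 = 1; r_2 = 0.75; cx_3 = 4.5; cy_3 = 4.5; cz_3 = 4.25; cx_4 = 4.5; cy_4 = 3.75; cz_4 = 6.75; cx_5 = 3.5; cy_5 = 2; cz_5 = 6.25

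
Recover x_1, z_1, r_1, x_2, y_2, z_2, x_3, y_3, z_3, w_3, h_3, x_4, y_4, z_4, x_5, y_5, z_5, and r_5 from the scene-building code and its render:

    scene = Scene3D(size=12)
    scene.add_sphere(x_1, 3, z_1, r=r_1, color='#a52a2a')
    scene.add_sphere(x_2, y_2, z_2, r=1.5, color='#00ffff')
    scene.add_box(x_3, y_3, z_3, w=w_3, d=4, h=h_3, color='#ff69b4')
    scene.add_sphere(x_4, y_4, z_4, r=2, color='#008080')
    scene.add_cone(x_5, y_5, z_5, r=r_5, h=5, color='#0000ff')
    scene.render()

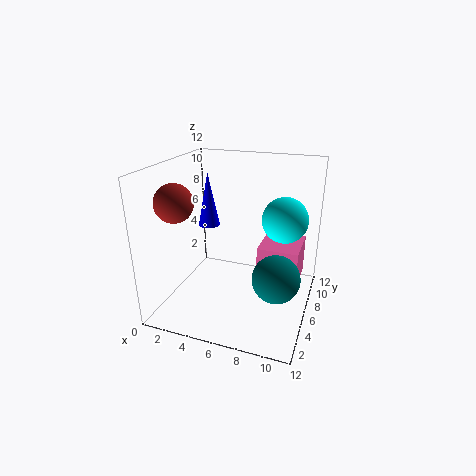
x_1 = 2
z_1 = 9.5
r_1 = 1.5
x_2 = 10.5
y_2 = 2.5
z_2 = 9.5
x_3 = 7.5
y_3 = 6.5
z_3 = 1.5
w_3 = 3.5
h_3 = 3.5
x_4 = 9.5
y_4 = 5.5
z_4 = 3
x_5 = 2
y_5 = 9
z_5 = 5.5
r_5 = 1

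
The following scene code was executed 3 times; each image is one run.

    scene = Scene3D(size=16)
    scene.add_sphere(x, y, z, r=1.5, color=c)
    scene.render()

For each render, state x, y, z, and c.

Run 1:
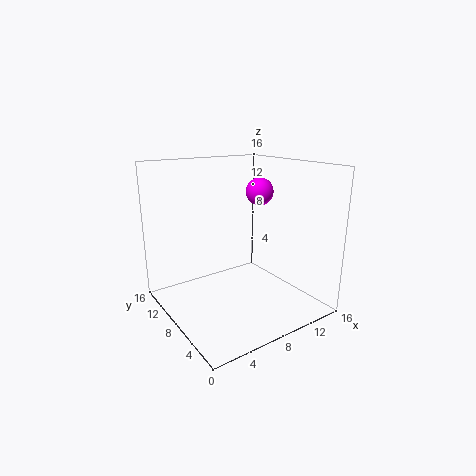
x = 10.5
y = 7.5
z = 13
c = 'magenta'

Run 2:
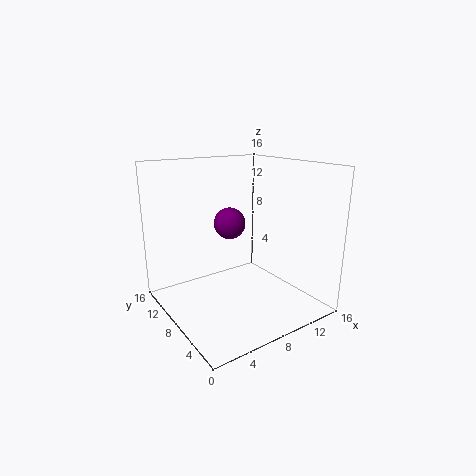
x = 5
y = 5
z = 11
c = 'purple'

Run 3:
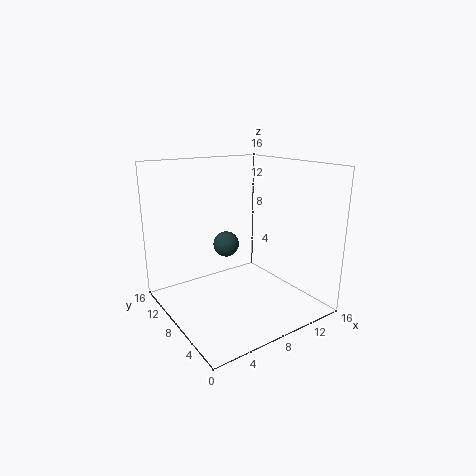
x = 8
y = 10.5
z = 6.5
c = 'darkslategray'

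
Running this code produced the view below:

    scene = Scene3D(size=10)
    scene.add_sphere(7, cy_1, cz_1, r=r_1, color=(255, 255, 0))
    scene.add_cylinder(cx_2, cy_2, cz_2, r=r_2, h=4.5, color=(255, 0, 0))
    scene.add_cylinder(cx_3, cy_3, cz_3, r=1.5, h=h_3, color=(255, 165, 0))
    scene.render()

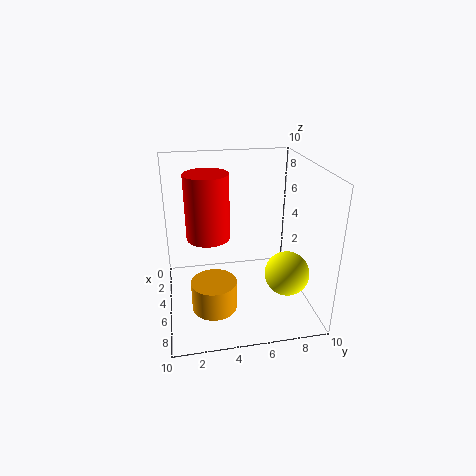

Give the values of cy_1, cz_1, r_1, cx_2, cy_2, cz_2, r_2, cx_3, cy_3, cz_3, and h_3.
cy_1 = 8; cz_1 = 3; r_1 = 1.5; cx_2 = 4.5; cy_2 = 3; cz_2 = 5; r_2 = 1.5; cx_3 = 7; cy_3 = 3; cz_3 = 1; h_3 = 2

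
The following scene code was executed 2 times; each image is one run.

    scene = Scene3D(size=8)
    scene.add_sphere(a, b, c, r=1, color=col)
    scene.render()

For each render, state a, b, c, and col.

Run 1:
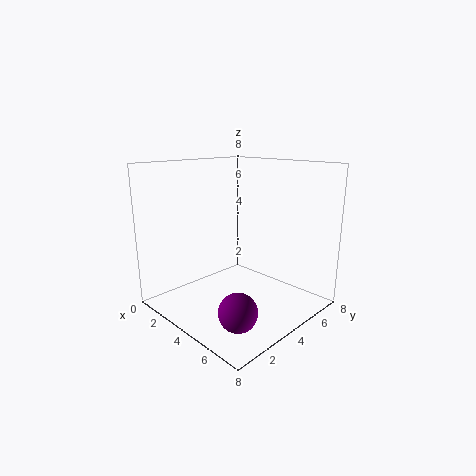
a = 6
b = 2
c = 1
col = 'purple'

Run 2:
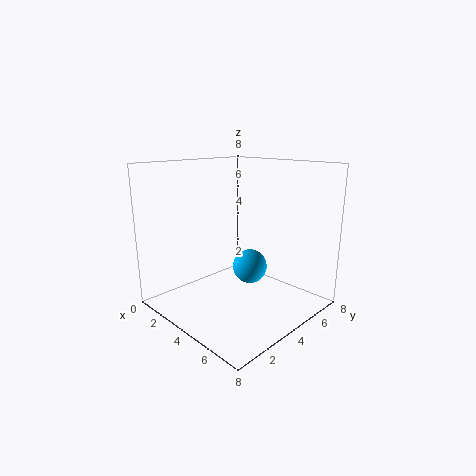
a = 4
b = 5
c = 2
col = 'deepskyblue'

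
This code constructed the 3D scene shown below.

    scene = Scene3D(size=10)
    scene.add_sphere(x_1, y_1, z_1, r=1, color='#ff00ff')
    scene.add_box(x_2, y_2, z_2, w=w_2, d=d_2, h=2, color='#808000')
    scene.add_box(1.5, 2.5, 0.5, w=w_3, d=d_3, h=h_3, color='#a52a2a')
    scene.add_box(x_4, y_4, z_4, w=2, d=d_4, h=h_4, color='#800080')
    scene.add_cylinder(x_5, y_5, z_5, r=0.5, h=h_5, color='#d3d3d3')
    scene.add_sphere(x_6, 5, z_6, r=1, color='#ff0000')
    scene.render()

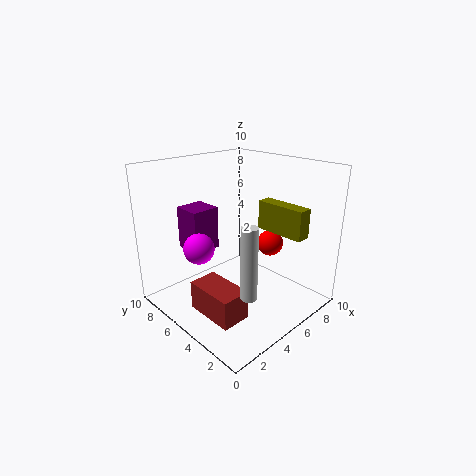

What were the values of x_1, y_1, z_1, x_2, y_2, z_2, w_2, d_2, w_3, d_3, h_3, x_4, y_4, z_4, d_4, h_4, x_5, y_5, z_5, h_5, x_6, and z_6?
x_1 = 2; y_1 = 5.5; z_1 = 5; x_2 = 6.5; y_2 = 1; z_2 = 5.5; w_2 = 1; d_2 = 3.5; w_3 = 2; d_3 = 3.5; h_3 = 2; x_4 = 2.5; y_4 = 6.5; z_4 = 4; d_4 = 2; h_4 = 3; x_5 = 2.5; y_5 = 1.5; z_5 = 3; h_5 = 4.5; x_6 = 8.5; z_6 = 3.5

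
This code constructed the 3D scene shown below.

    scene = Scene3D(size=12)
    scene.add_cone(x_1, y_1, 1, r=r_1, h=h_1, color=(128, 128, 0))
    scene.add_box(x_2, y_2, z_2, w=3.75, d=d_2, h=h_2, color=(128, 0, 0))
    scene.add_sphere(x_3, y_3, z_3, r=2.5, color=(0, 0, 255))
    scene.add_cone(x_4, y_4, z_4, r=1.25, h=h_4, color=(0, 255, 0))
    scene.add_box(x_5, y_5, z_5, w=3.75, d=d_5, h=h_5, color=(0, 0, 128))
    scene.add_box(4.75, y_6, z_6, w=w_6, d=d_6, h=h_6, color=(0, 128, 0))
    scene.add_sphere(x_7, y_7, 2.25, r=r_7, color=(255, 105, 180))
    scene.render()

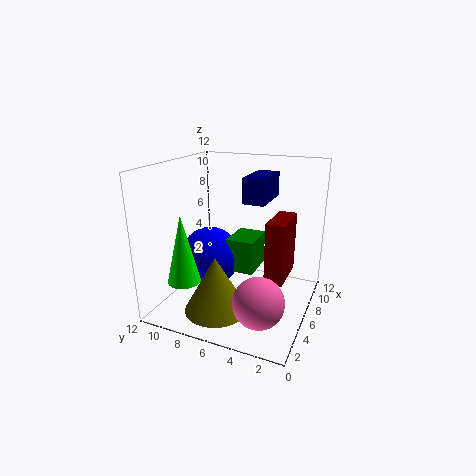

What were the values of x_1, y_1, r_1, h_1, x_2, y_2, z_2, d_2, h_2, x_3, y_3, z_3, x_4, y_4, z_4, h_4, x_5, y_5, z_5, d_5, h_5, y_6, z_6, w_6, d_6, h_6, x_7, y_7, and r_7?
x_1 = 2.75
y_1 = 6.5
r_1 = 2.5
h_1 = 4.5
x_2 = 4.75
y_2 = 1.75
z_2 = 3
d_2 = 1.5
h_2 = 5
x_3 = 5.25
y_3 = 8.25
z_3 = 4.25
x_4 = 1.5
y_4 = 8.5
z_4 = 3.75
h_4 = 5.25
x_5 = 5
y_5 = 3.5
z_5 = 9.25
d_5 = 1.75
h_5 = 2
y_6 = 4.25
z_6 = 3.5
w_6 = 3
d_6 = 2.25
h_6 = 2.75
x_7 = 3
y_7 = 3
r_7 = 2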